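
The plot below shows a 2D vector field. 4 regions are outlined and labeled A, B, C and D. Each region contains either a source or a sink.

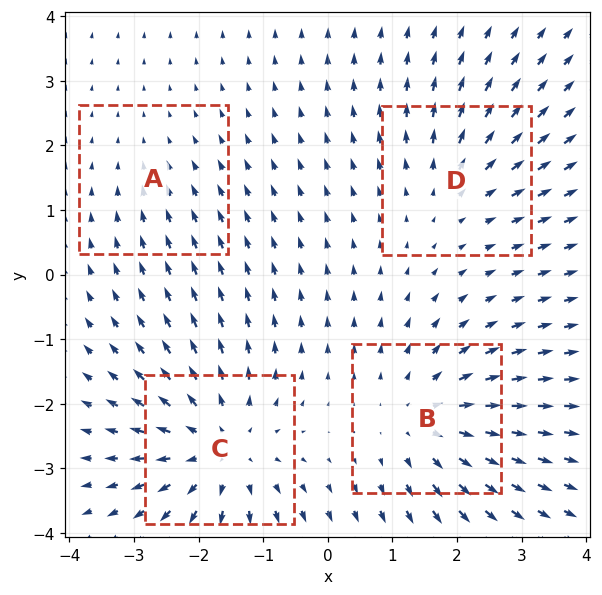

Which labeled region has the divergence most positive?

Divergence at each region's feature centre — A: about -2, B: about +5, C: about +6, D: about +3. Region C is most positive.

C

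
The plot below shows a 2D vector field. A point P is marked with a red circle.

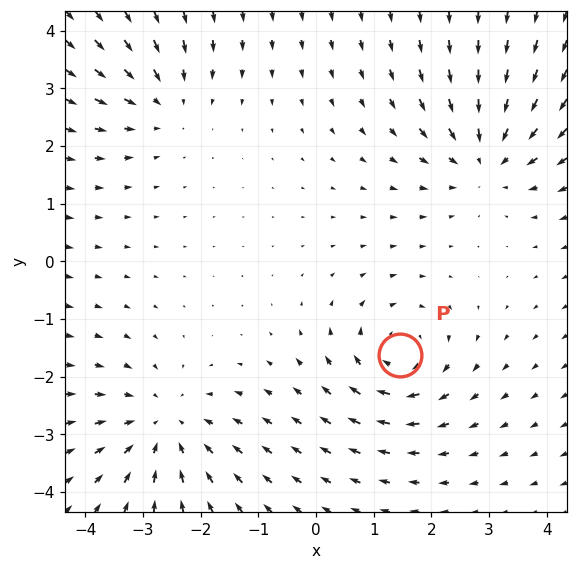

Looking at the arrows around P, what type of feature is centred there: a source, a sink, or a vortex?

vortex

At P (1.5, -1.6) the arrows circulate clockwise. Divergence ≈0, curl about -4 — near-zero divergence with nonzero curl is a vortex.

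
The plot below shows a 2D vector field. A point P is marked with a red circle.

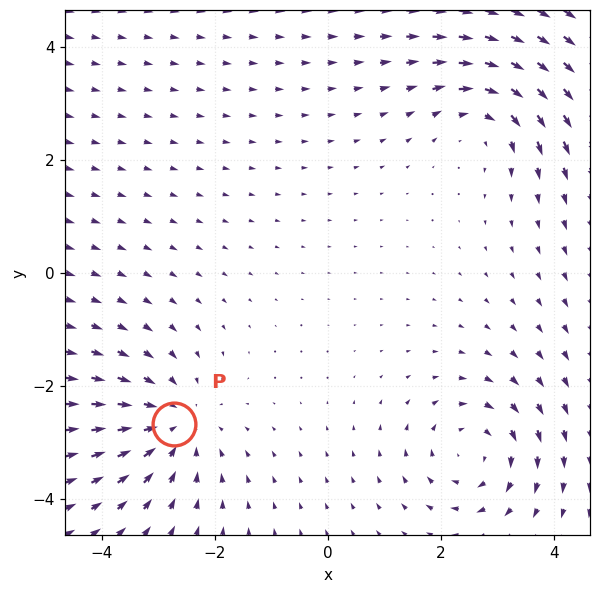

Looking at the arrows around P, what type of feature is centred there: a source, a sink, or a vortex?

At P (-2.7, -2.7) the arrows converge inward. Divergence about -3, curl ≈0 — negative divergence with near-zero curl is a sink.

sink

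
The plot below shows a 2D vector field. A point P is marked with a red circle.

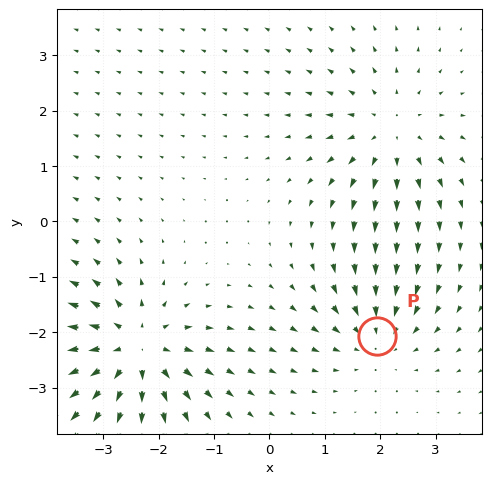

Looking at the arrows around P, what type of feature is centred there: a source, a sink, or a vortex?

sink

At P (1.9, -2.1) the arrows converge inward. Divergence about -3, curl ≈0 — negative divergence with near-zero curl is a sink.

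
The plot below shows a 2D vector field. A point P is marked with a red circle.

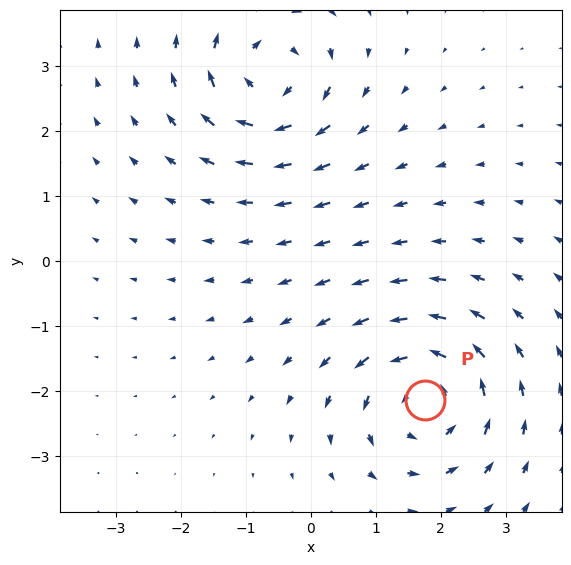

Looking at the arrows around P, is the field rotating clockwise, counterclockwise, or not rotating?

Near P at (1.8, -2.1) the arrows circulate counterclockwise. The curl (z-component) there is about +5; positive curl means counterclockwise rotation.

counterclockwise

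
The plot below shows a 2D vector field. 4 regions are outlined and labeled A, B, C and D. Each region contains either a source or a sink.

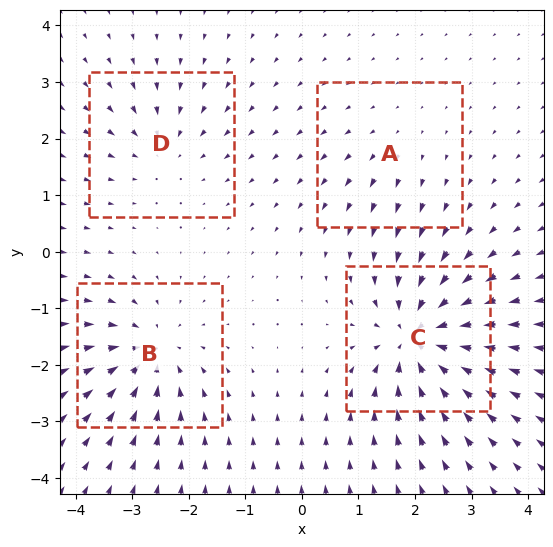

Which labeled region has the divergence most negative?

Divergence at each region's feature centre — A: about +2, B: about -6, C: about -9, D: about -4. Region C is most negative.

C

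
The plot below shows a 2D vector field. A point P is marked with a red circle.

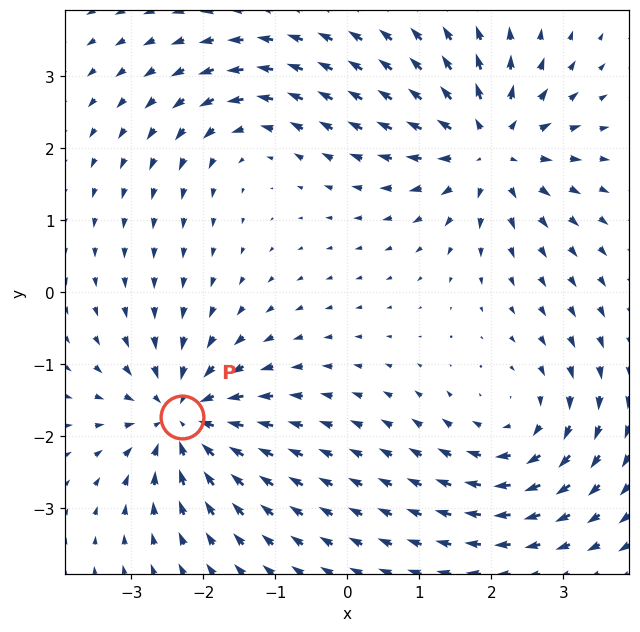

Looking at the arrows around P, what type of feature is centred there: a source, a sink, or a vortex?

At P (-2.3, -1.7) the arrows converge inward. Divergence about -6, curl ≈0 — negative divergence with near-zero curl is a sink.

sink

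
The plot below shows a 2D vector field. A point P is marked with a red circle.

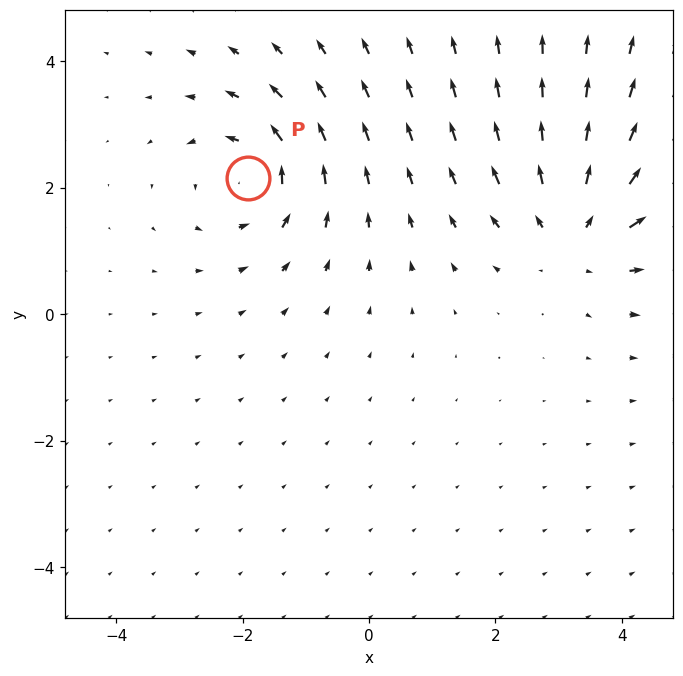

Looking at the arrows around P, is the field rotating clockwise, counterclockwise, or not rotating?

counterclockwise

Near P at (-1.9, 2.1) the arrows circulate counterclockwise. The curl (z-component) there is about +4; positive curl means counterclockwise rotation.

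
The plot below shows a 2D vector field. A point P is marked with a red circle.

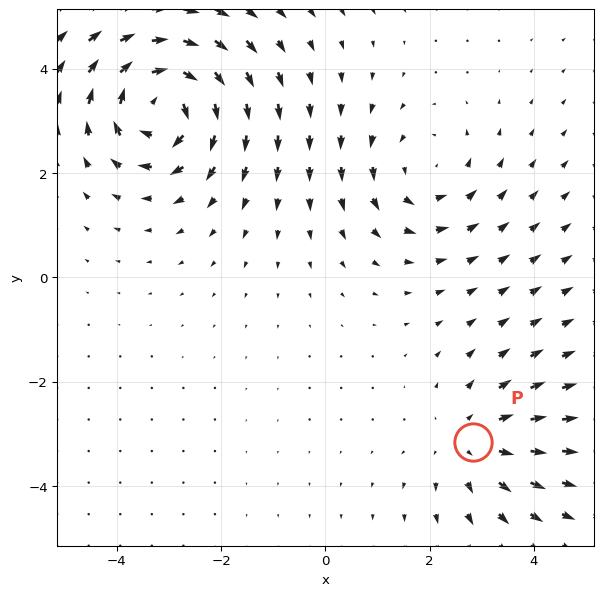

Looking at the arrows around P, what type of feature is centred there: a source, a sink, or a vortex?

At P (2.8, -3.1) the arrows spread outward. Divergence about +3, curl ≈0 — positive divergence with near-zero curl is a source.

source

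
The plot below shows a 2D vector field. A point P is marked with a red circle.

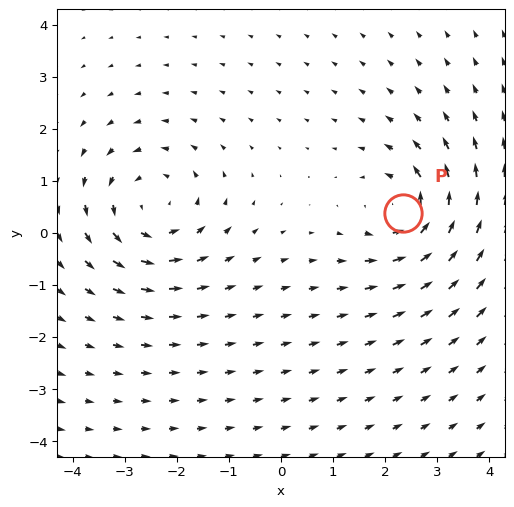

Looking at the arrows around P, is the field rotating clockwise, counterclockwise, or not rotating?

Near P at (2.3, 0.4) the arrows circulate counterclockwise. The curl (z-component) there is about +5; positive curl means counterclockwise rotation.

counterclockwise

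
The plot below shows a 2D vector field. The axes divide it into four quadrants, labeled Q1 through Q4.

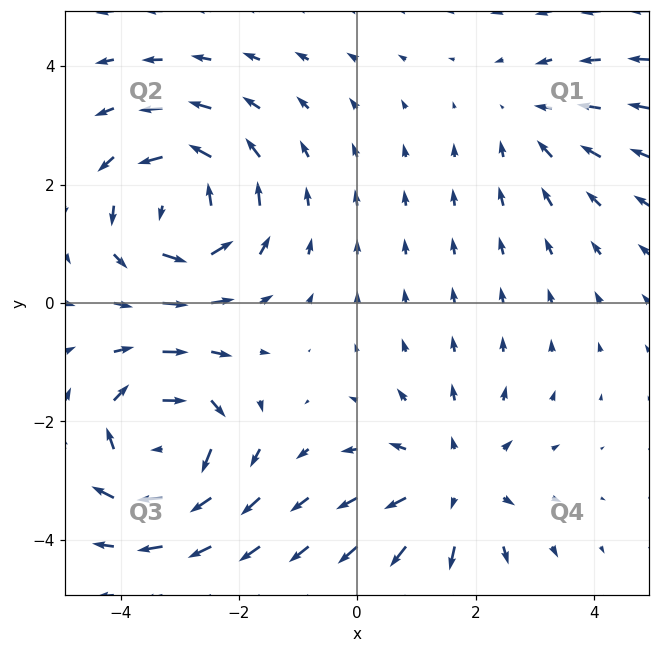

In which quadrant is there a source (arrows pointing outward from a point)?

Q4

The source sits at approximately (1.6, -3.1), which lies in quadrant Q4. The divergence there is about +3, positive as expected for a source.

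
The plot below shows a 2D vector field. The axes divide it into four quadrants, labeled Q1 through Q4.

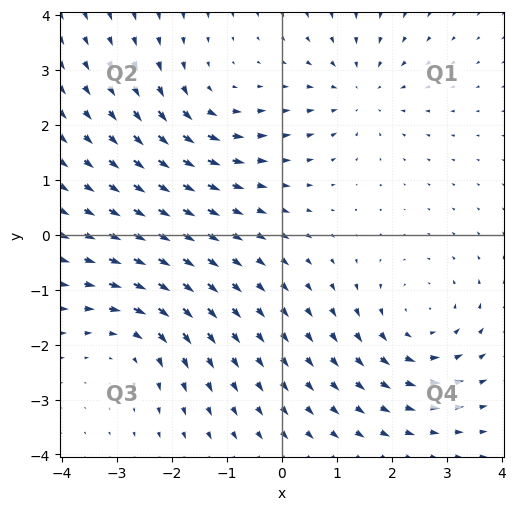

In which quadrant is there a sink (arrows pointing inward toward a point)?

The sink sits at approximately (1.4, 2.6), which lies in quadrant Q1. The divergence there is about -3, negative as expected for a sink.

Q1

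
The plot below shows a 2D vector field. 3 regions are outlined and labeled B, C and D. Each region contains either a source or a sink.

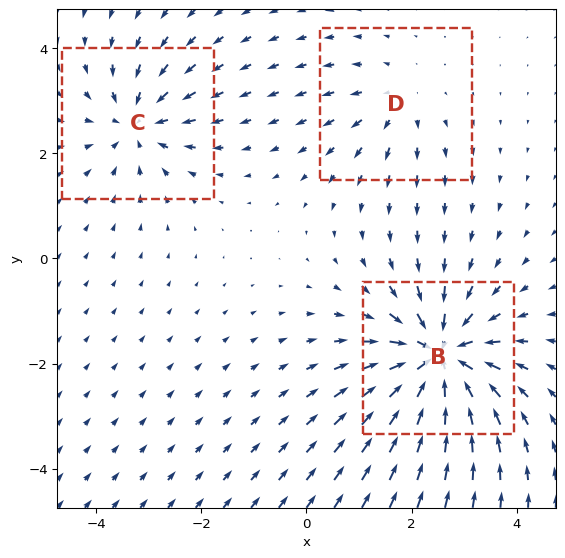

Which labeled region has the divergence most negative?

B

Divergence at each region's feature centre — B: about -6, C: about -4, D: about +2. Region B is most negative.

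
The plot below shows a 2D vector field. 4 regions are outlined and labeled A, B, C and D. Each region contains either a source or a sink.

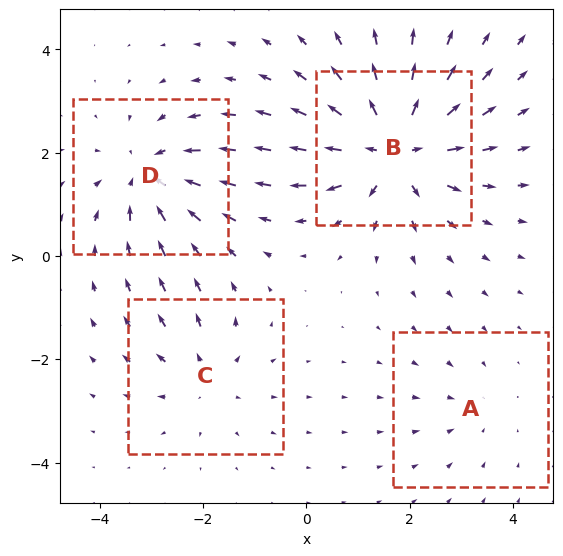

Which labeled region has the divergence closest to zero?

Divergence at each region's feature centre — A: about -2, B: about +7, C: about +3, D: about -5. Region A is closest to zero.

A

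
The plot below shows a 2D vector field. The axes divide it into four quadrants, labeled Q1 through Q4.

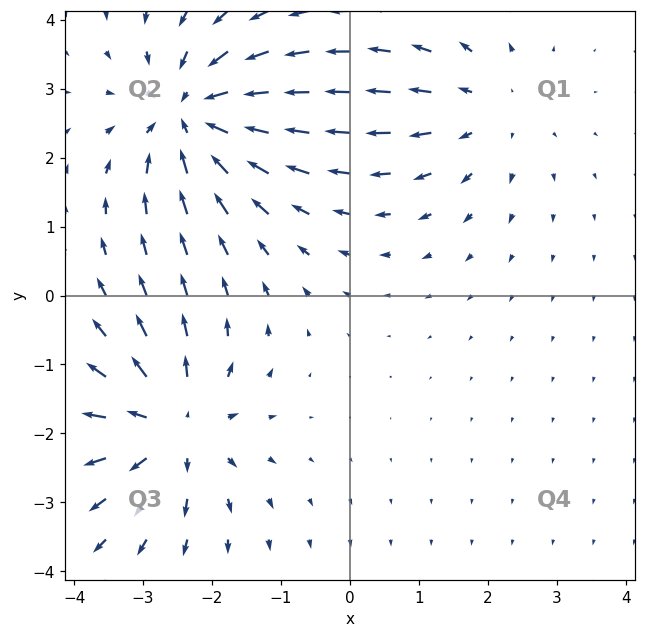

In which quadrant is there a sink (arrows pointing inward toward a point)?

Q2

The sink sits at approximately (-2.3, 2.6), which lies in quadrant Q2. The divergence there is about -4, negative as expected for a sink.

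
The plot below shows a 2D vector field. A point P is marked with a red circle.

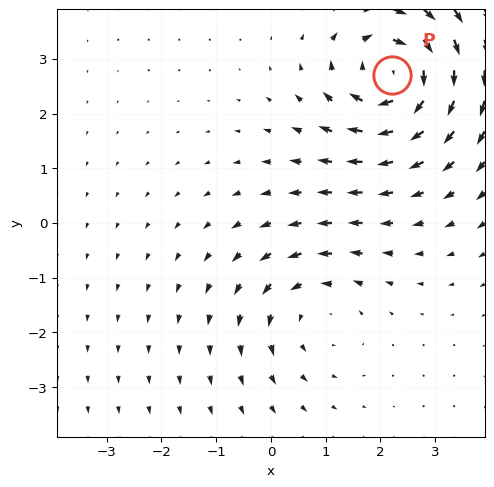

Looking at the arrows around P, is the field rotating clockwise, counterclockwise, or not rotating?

Near P at (2.2, 2.7) the arrows circulate clockwise. The curl (z-component) there is about -6; negative curl means clockwise rotation.

clockwise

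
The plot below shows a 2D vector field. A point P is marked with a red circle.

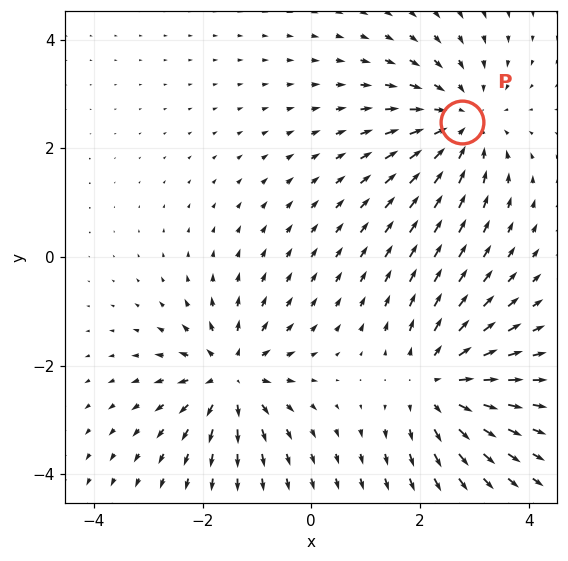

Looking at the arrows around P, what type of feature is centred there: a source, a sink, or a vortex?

sink

At P (2.8, 2.5) the arrows converge inward. Divergence about -4, curl ≈0 — negative divergence with near-zero curl is a sink.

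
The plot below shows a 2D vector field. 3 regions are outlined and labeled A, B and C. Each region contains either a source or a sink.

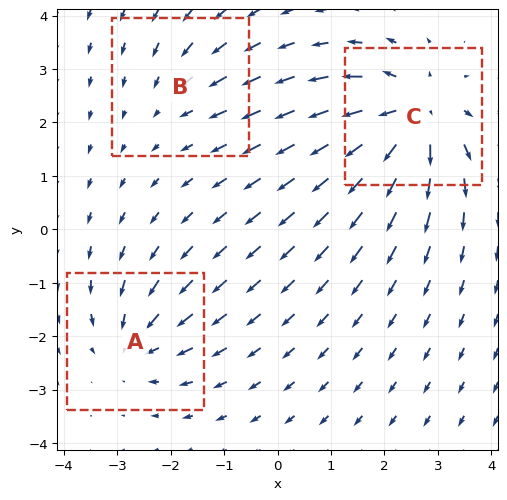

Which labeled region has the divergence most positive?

C

Divergence at each region's feature centre — A: about -3, B: about -2, C: about +6. Region C is most positive.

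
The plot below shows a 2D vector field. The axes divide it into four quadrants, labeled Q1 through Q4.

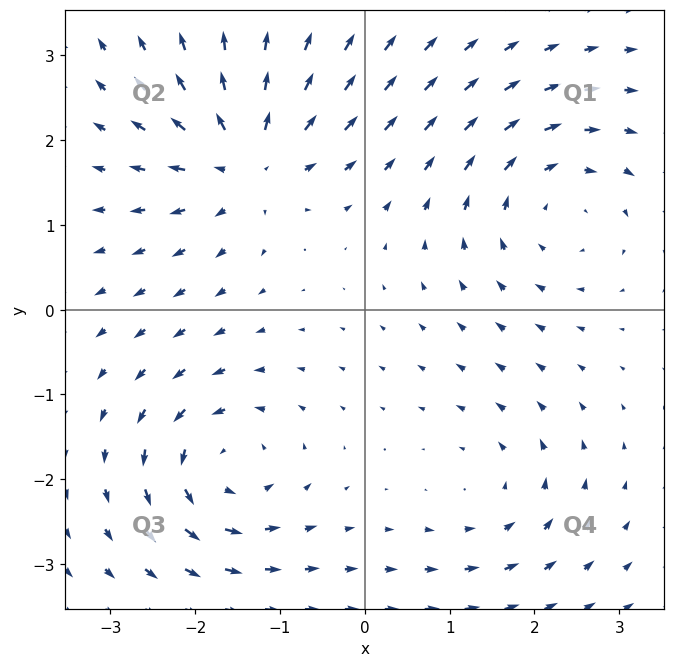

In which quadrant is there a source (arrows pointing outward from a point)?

The source sits at approximately (-1.4, 1.8), which lies in quadrant Q2. The divergence there is about +6, positive as expected for a source.

Q2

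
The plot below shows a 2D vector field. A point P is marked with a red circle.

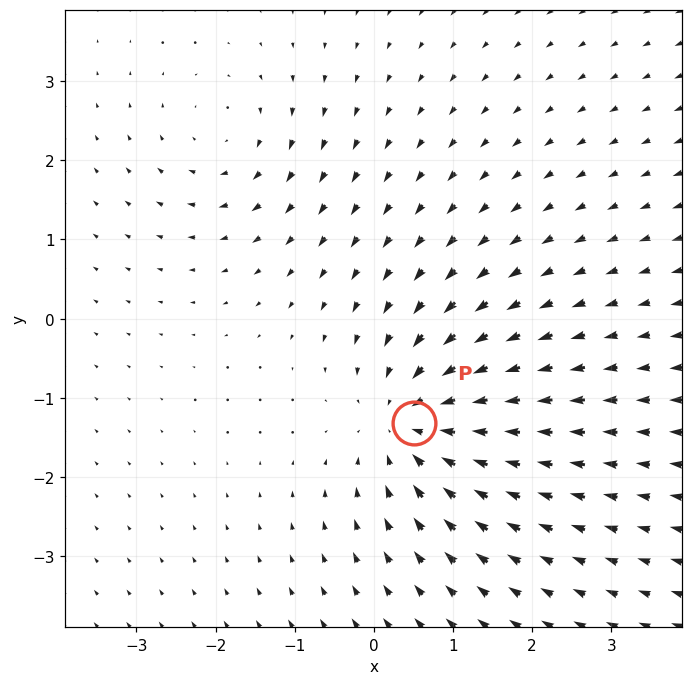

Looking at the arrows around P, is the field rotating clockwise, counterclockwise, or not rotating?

not rotating

Near P at (0.5, -1.3) the arrows show no circulation. The curl there is ≈0.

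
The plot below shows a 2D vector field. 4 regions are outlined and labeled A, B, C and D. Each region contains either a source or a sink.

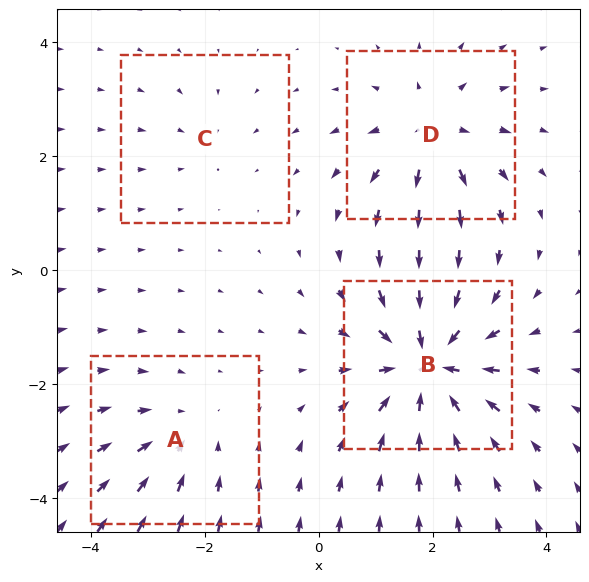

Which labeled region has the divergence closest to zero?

C

Divergence at each region's feature centre — A: about -3, B: about -7, C: about -2, D: about +5. Region C is closest to zero.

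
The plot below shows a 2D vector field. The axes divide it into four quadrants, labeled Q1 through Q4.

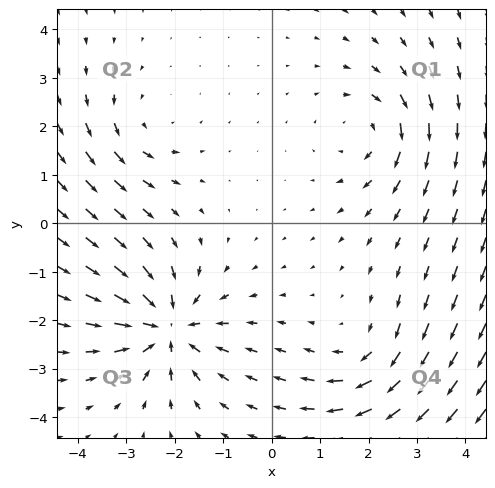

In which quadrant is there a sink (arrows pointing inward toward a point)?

Q3

The sink sits at approximately (-2.2, -2.2), which lies in quadrant Q3. The divergence there is about -5, negative as expected for a sink.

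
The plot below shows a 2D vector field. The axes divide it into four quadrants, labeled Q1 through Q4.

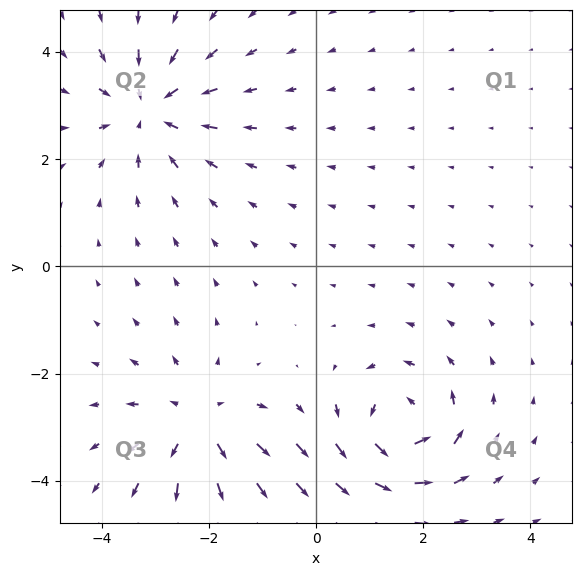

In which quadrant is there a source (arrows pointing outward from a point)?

Q3

The source sits at approximately (-2.2, -3.0), which lies in quadrant Q3. The divergence there is about +4, positive as expected for a source.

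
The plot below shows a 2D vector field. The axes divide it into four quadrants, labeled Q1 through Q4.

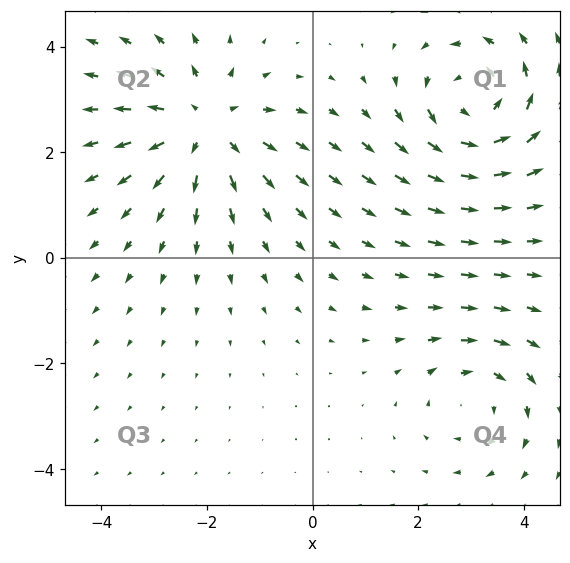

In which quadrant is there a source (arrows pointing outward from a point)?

The source sits at approximately (-2.0, 2.5), which lies in quadrant Q2. The divergence there is about +4, positive as expected for a source.

Q2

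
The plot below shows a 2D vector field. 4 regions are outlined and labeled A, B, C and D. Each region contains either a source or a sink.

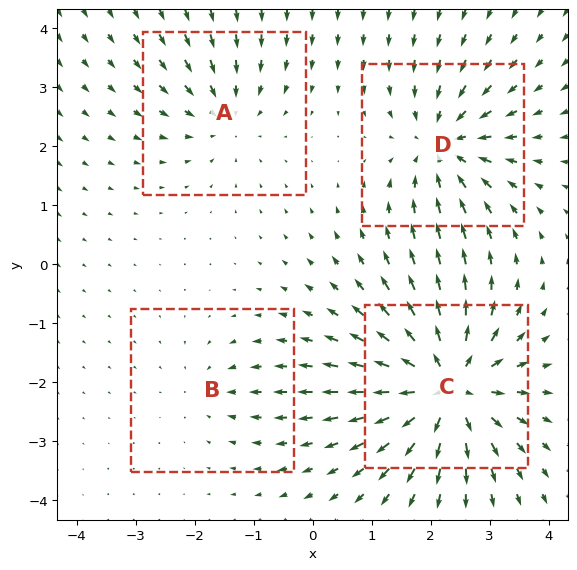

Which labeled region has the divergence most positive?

Divergence at each region's feature centre — A: about -4, B: about -2, C: about +8, D: about -5. Region C is most positive.

C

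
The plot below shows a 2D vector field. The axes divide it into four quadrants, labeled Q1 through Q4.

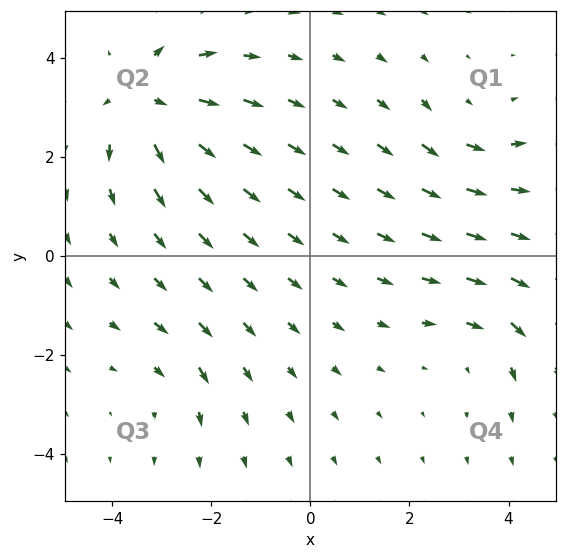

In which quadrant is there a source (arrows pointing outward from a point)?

The source sits at approximately (-3.3, 3.1), which lies in quadrant Q2. The divergence there is about +6, positive as expected for a source.

Q2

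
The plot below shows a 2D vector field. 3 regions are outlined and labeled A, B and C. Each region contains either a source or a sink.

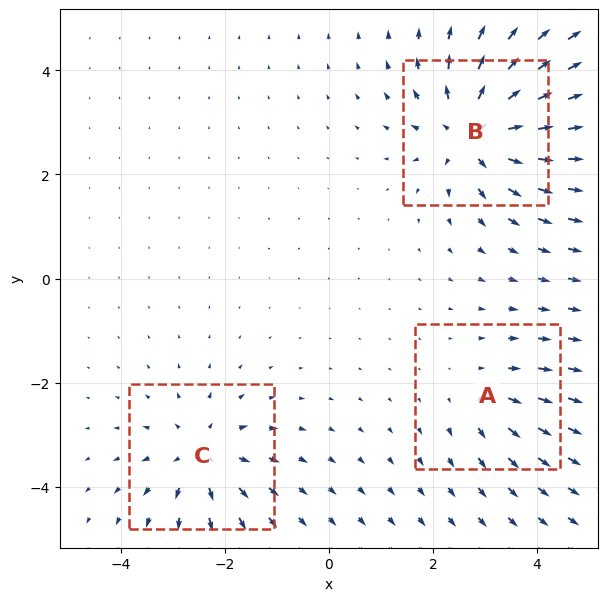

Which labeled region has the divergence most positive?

B

Divergence at each region's feature centre — A: about +2, B: about +6, C: about +4. Region B is most positive.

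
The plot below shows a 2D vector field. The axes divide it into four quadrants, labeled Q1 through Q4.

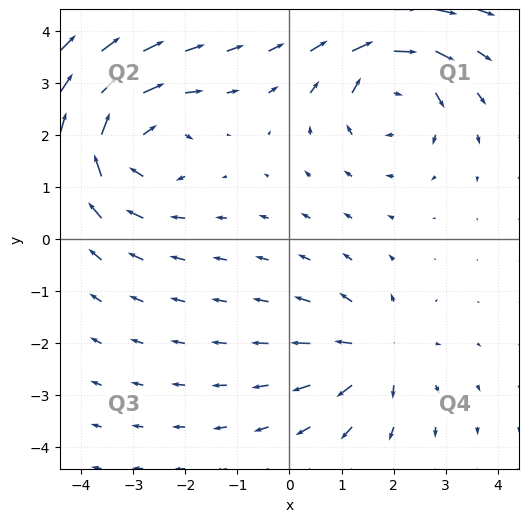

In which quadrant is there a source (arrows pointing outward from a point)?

The source sits at approximately (1.7, -2.2), which lies in quadrant Q4. The divergence there is about +4, positive as expected for a source.

Q4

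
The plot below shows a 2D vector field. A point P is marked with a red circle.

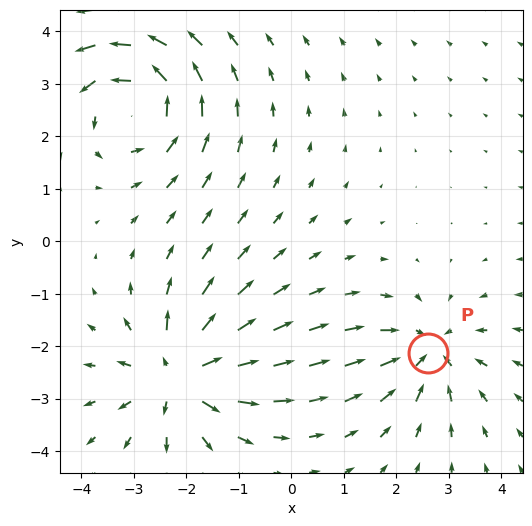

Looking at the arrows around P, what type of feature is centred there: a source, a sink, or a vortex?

At P (2.6, -2.1) the arrows converge inward. Divergence about -4, curl ≈0 — negative divergence with near-zero curl is a sink.

sink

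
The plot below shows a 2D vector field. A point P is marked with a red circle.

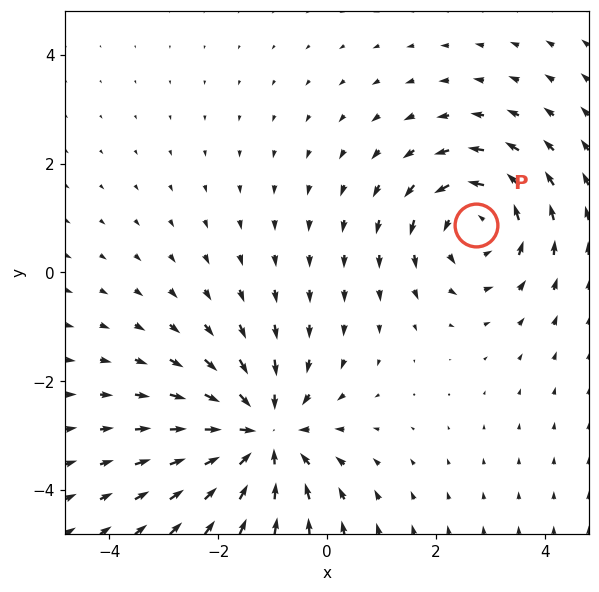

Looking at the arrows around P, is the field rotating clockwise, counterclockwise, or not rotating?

counterclockwise

Near P at (2.7, 0.9) the arrows circulate counterclockwise. The curl (z-component) there is about +3; positive curl means counterclockwise rotation.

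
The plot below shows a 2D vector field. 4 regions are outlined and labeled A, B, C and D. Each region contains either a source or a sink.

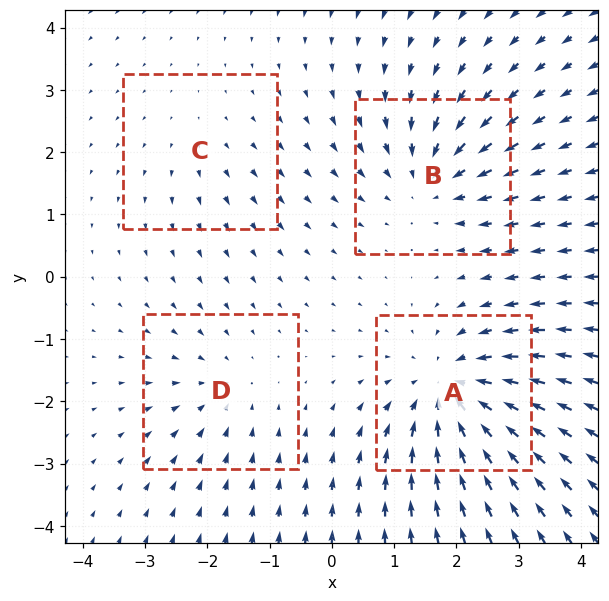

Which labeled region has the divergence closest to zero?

Divergence at each region's feature centre — A: about -6, B: about -5, C: about +2, D: about -3. Region C is closest to zero.

C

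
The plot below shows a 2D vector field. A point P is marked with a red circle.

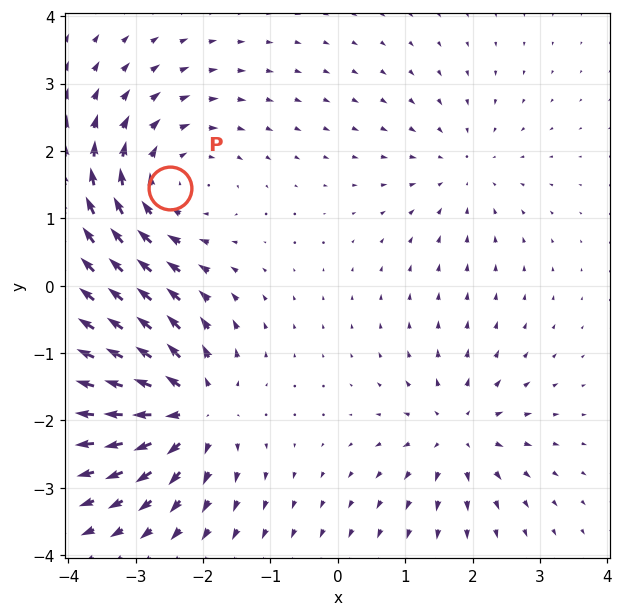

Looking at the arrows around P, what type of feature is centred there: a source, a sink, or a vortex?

At P (-2.5, 1.4) the arrows circulate clockwise. Divergence ≈0, curl about -4 — near-zero divergence with nonzero curl is a vortex.

vortex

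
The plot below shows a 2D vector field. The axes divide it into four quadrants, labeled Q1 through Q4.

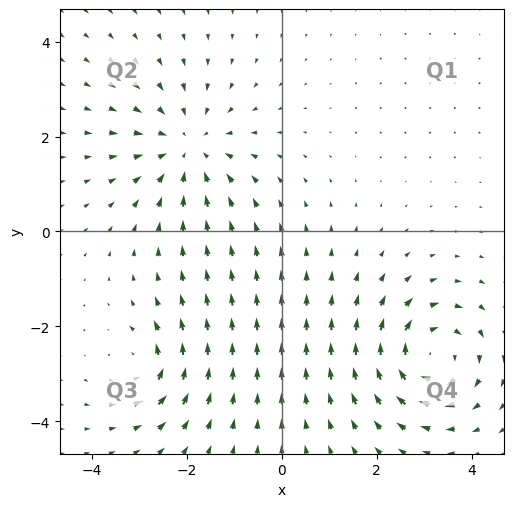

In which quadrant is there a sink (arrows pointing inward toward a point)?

The sink sits at approximately (-2.0, 1.8), which lies in quadrant Q2. The divergence there is about -4, negative as expected for a sink.

Q2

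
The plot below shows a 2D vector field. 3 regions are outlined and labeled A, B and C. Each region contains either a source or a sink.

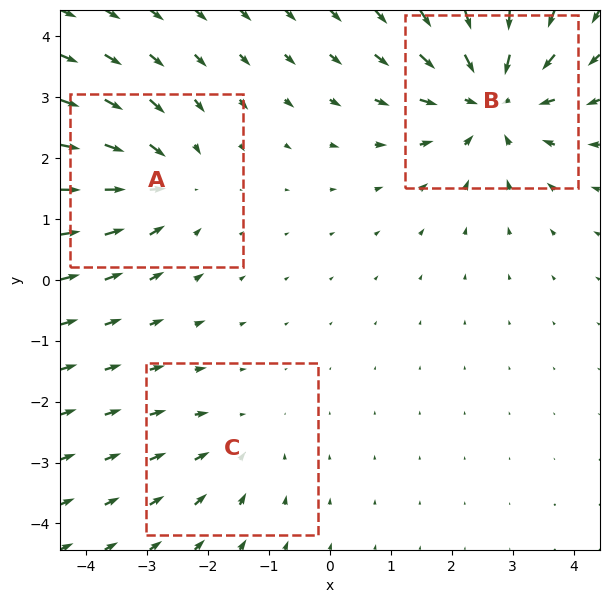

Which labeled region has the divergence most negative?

B

Divergence at each region's feature centre — A: about -3, B: about -4, C: about -2. Region B is most negative.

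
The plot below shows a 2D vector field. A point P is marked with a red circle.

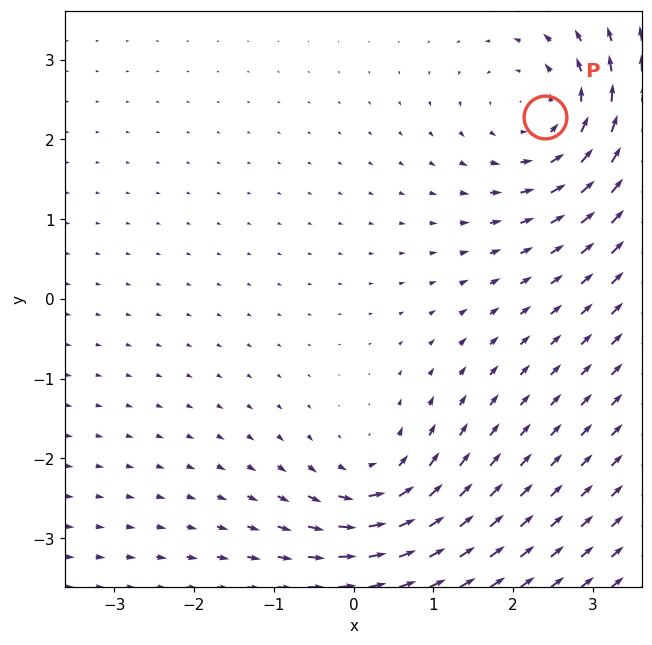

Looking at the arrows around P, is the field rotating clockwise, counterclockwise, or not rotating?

Near P at (2.4, 2.3) the arrows circulate counterclockwise. The curl (z-component) there is about +4; positive curl means counterclockwise rotation.

counterclockwise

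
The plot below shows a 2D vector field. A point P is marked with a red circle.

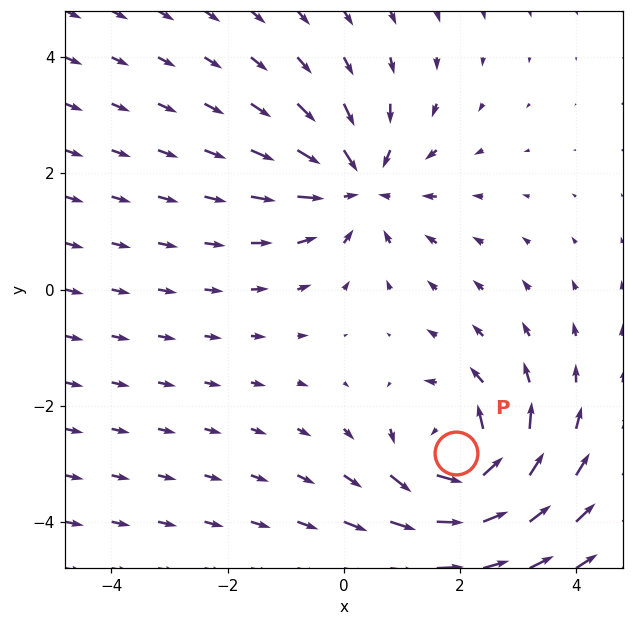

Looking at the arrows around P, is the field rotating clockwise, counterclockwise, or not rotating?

counterclockwise

Near P at (1.9, -2.8) the arrows circulate counterclockwise. The curl (z-component) there is about +5; positive curl means counterclockwise rotation.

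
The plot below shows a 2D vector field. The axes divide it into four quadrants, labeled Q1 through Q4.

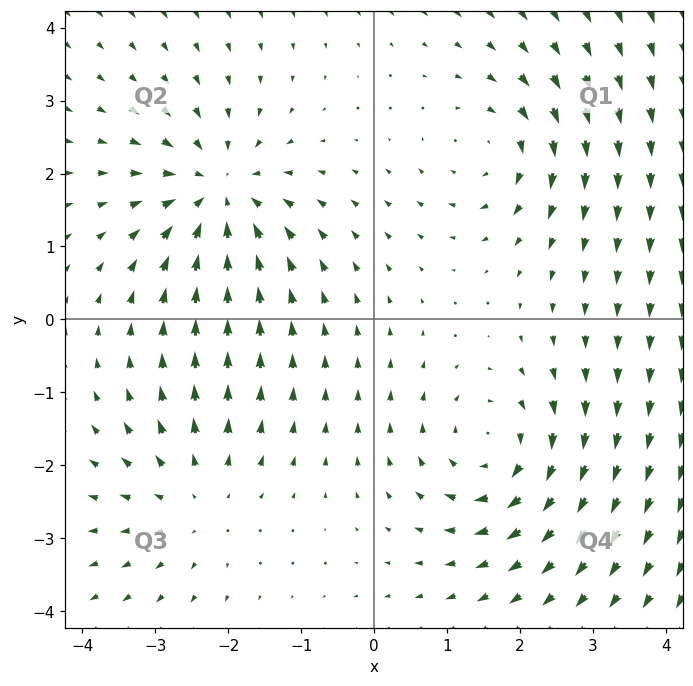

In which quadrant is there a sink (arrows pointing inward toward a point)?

The sink sits at approximately (-2.1, 1.7), which lies in quadrant Q2. The divergence there is about -5, negative as expected for a sink.

Q2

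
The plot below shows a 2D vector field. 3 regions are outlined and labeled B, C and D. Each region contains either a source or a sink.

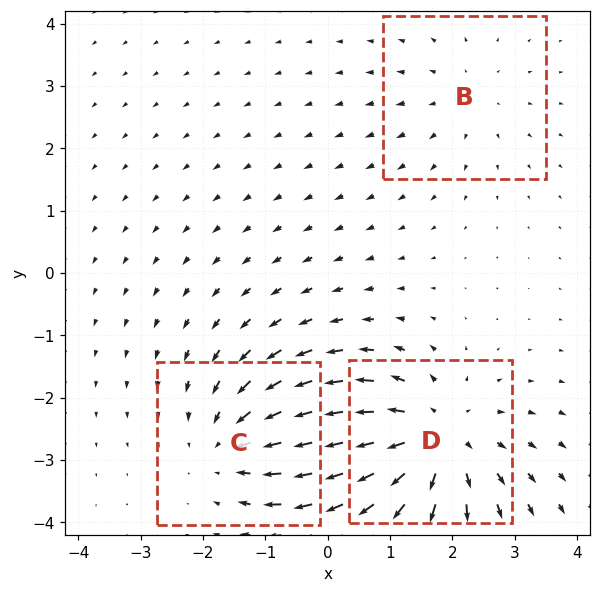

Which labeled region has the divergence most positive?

D

Divergence at each region's feature centre — B: about +2, C: about -3, D: about +4. Region D is most positive.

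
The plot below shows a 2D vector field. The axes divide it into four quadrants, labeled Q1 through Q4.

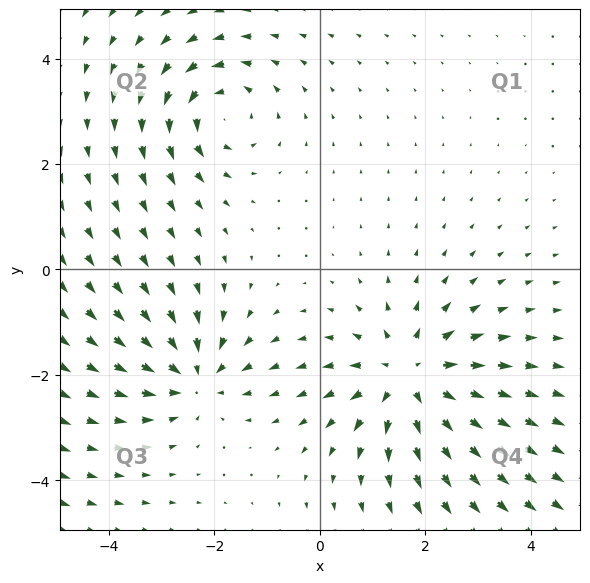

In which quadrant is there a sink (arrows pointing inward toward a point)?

Q3

The sink sits at approximately (-2.4, -2.0), which lies in quadrant Q3. The divergence there is about -4, negative as expected for a sink.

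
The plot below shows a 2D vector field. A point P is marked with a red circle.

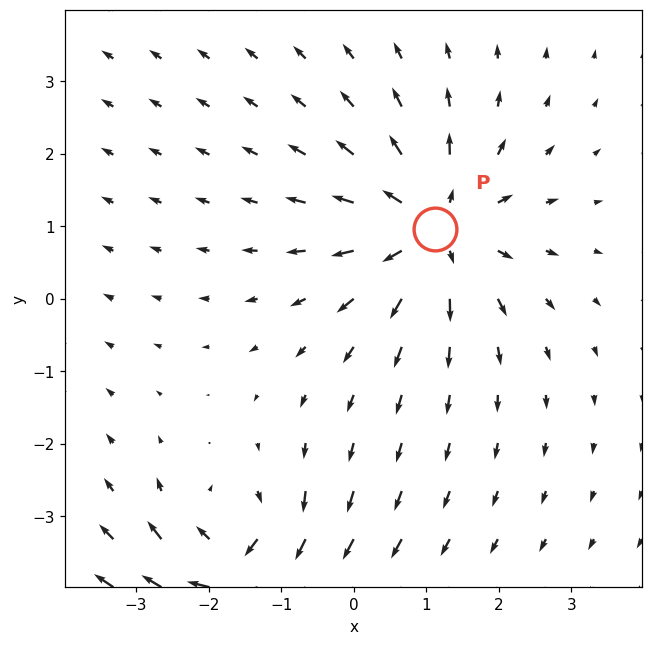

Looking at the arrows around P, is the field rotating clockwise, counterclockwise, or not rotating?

Near P at (1.1, 1.0) the arrows show no circulation. The curl there is ≈0.

not rotating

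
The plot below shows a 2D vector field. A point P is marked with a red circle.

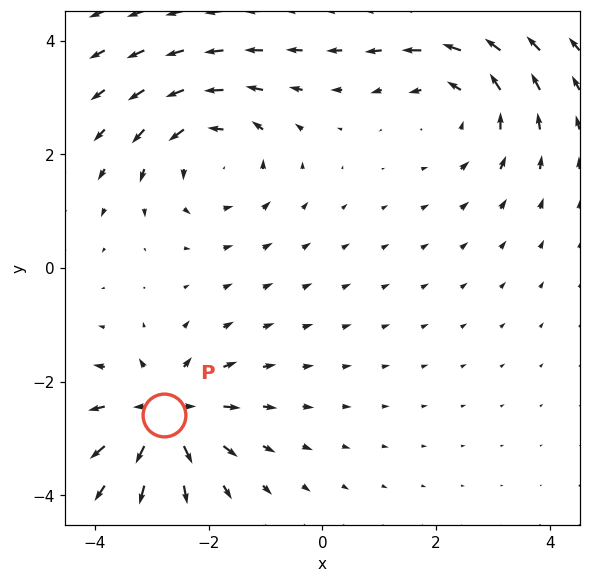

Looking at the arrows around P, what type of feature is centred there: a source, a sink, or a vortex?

source

At P (-2.8, -2.6) the arrows spread outward. Divergence about +6, curl ≈0 — positive divergence with near-zero curl is a source.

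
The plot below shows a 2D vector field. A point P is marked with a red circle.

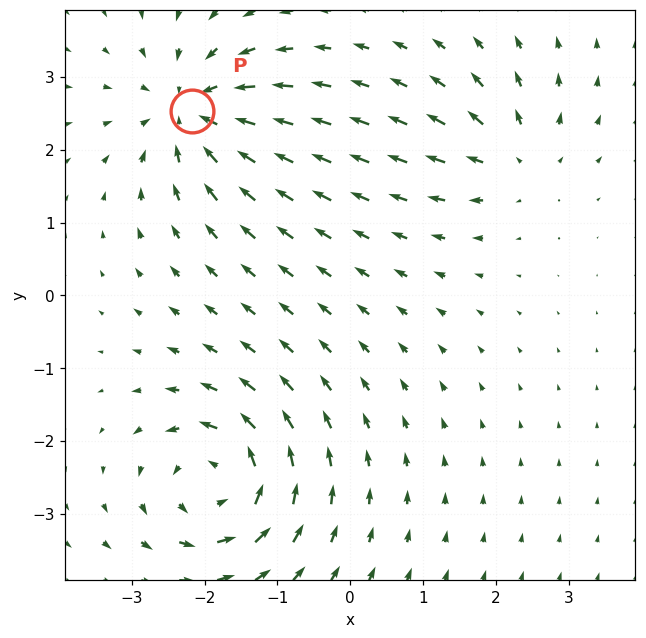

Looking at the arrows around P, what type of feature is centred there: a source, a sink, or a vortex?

sink

At P (-2.2, 2.5) the arrows converge inward. Divergence about -6, curl ≈0 — negative divergence with near-zero curl is a sink.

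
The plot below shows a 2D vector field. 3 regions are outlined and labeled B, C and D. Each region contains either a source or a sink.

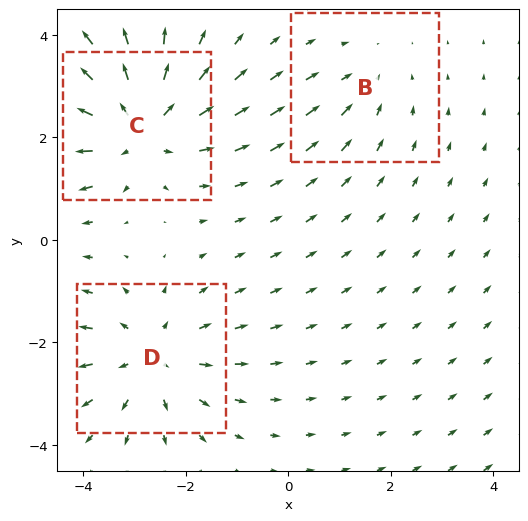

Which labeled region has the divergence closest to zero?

B

Divergence at each region's feature centre — B: about -2, C: about +4, D: about +3. Region B is closest to zero.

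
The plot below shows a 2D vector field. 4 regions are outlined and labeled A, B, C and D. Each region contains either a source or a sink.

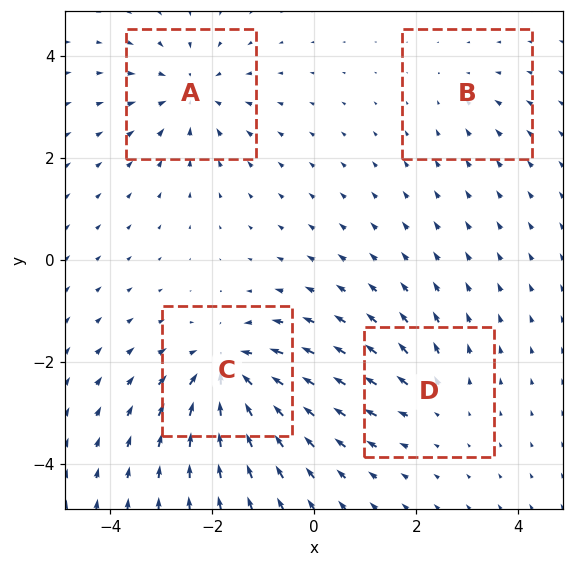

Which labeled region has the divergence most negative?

Divergence at each region's feature centre — A: about -5, B: about -2, C: about -7, D: about +3. Region C is most negative.

C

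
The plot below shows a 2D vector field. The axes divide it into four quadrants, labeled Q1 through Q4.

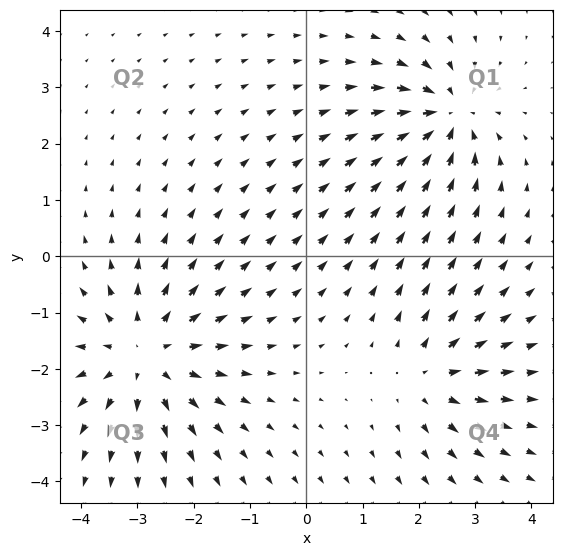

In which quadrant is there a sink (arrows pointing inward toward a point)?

The sink sits at approximately (2.5, 2.5), which lies in quadrant Q1. The divergence there is about -5, negative as expected for a sink.

Q1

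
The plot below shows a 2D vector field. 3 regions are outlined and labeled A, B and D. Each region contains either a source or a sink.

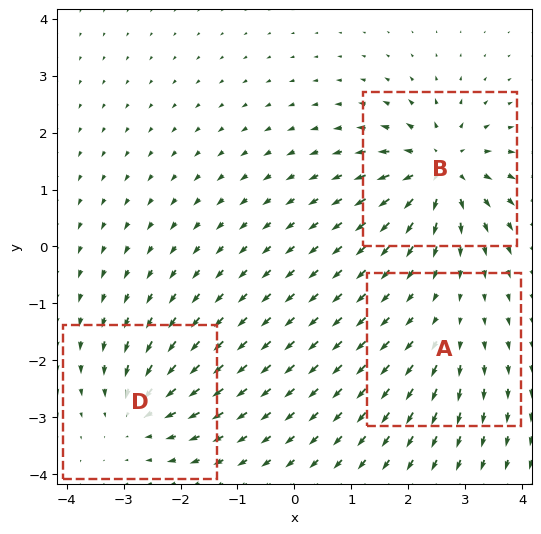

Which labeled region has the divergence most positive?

B

Divergence at each region's feature centre — A: about +2, B: about +6, D: about -4. Region B is most positive.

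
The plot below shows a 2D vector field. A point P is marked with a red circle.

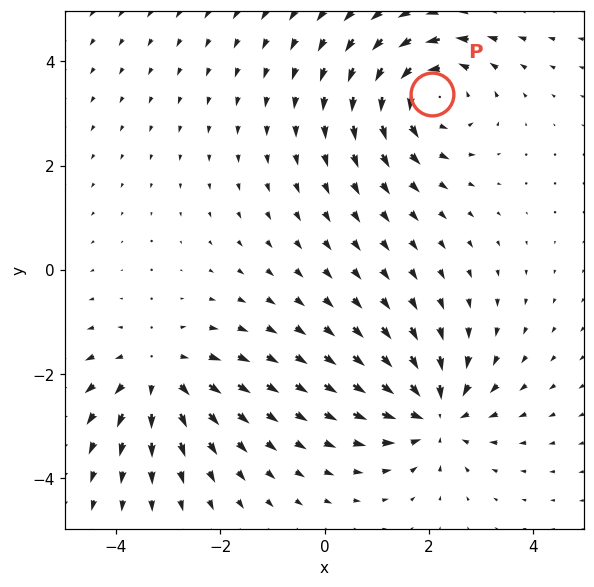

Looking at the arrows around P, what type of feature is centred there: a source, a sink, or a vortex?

At P (2.1, 3.4) the arrows circulate counterclockwise. Divergence ≈0, curl about +3 — near-zero divergence with nonzero curl is a vortex.

vortex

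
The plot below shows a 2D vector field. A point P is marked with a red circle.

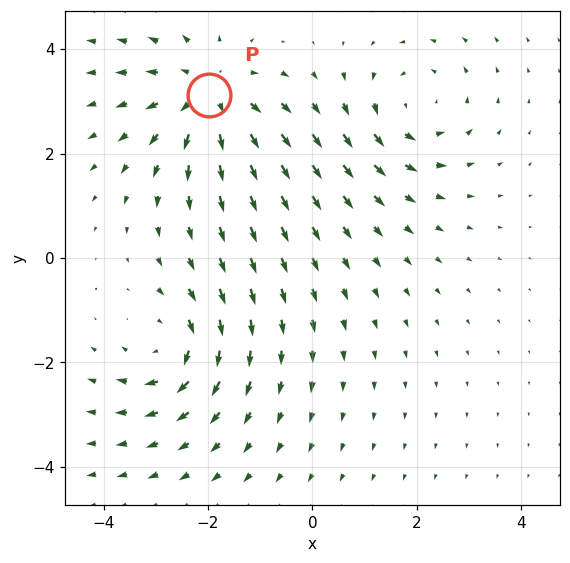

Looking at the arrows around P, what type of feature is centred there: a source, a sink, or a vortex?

At P (-2.0, 3.1) the arrows spread outward. Divergence about +4, curl ≈0 — positive divergence with near-zero curl is a source.

source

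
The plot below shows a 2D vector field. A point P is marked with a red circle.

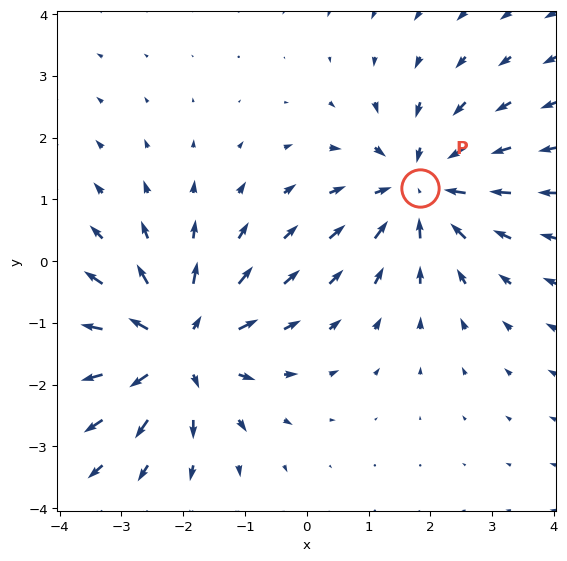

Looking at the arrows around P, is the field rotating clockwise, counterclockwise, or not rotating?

not rotating

Near P at (1.8, 1.2) the arrows show no circulation. The curl there is ≈0.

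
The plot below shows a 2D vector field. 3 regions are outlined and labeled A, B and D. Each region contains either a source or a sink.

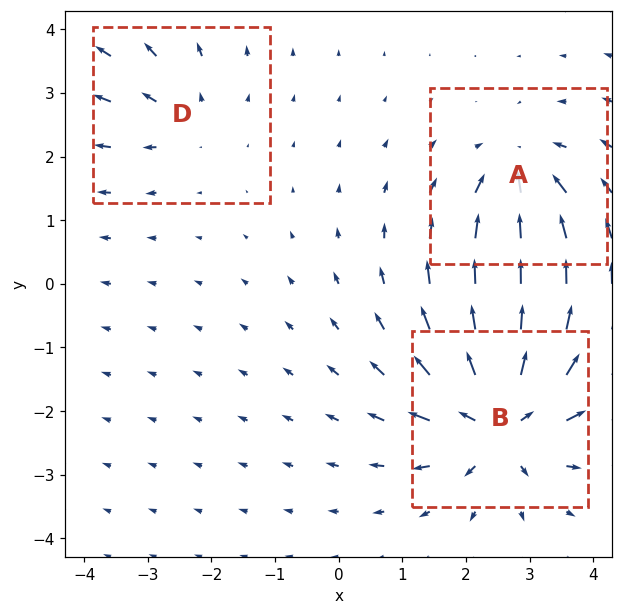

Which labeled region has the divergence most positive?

B

Divergence at each region's feature centre — A: about -4, B: about +6, D: about +2. Region B is most positive.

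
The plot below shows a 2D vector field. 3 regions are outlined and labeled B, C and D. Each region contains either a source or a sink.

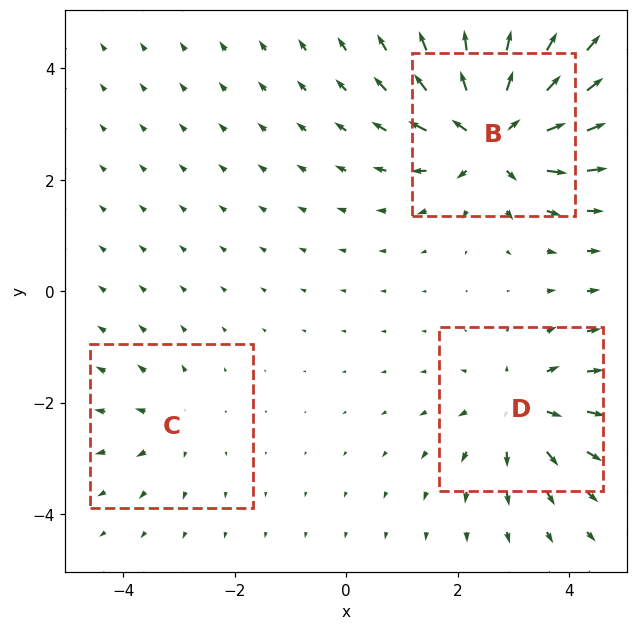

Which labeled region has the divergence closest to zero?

C

Divergence at each region's feature centre — B: about +6, C: about +2, D: about +4. Region C is closest to zero.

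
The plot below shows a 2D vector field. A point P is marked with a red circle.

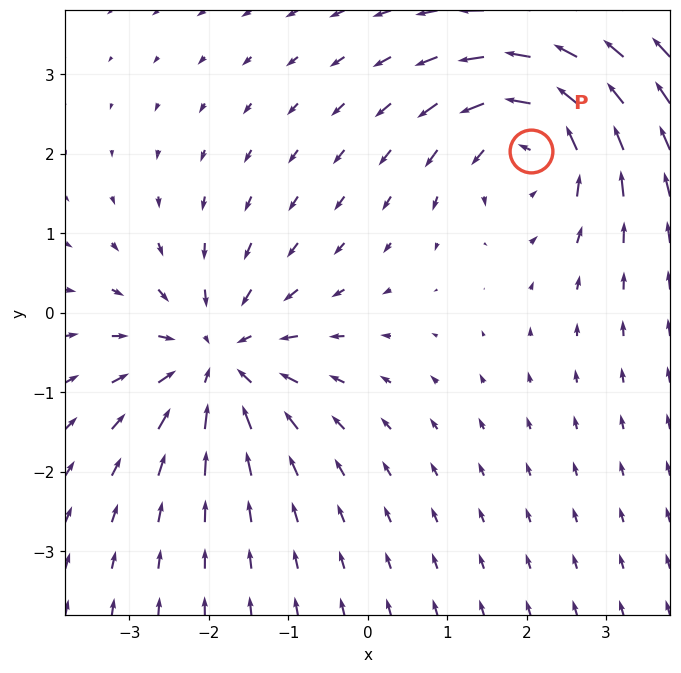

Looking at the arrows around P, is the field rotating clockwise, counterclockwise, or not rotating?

counterclockwise

Near P at (2.1, 2.0) the arrows circulate counterclockwise. The curl (z-component) there is about +4; positive curl means counterclockwise rotation.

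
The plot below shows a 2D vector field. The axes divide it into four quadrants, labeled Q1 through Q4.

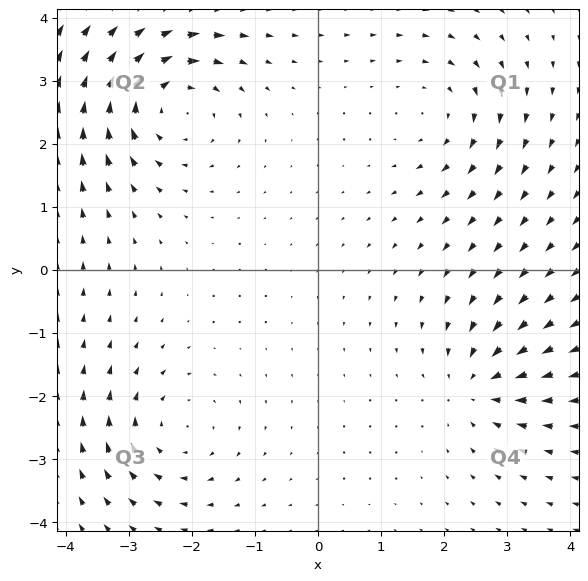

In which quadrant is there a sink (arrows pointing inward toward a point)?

Q4

The sink sits at approximately (2.5, -1.8), which lies in quadrant Q4. The divergence there is about -4, negative as expected for a sink.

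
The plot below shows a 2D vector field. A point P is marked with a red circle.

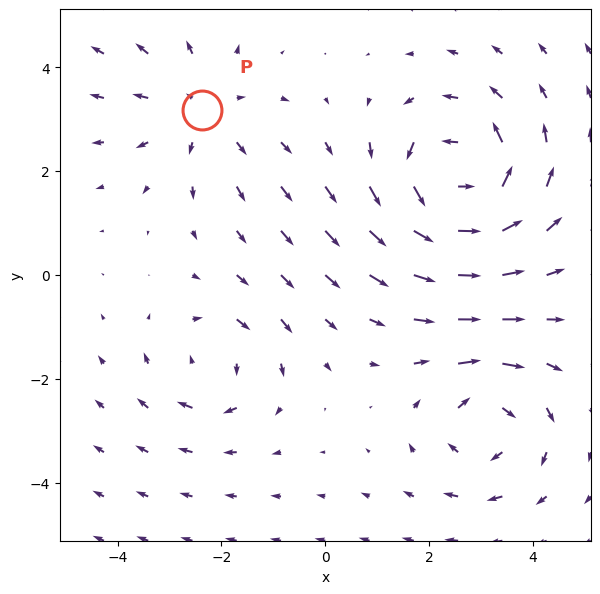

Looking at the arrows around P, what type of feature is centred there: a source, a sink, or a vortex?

At P (-2.4, 3.2) the arrows spread outward. Divergence about +2, curl ≈0 — positive divergence with near-zero curl is a source.

source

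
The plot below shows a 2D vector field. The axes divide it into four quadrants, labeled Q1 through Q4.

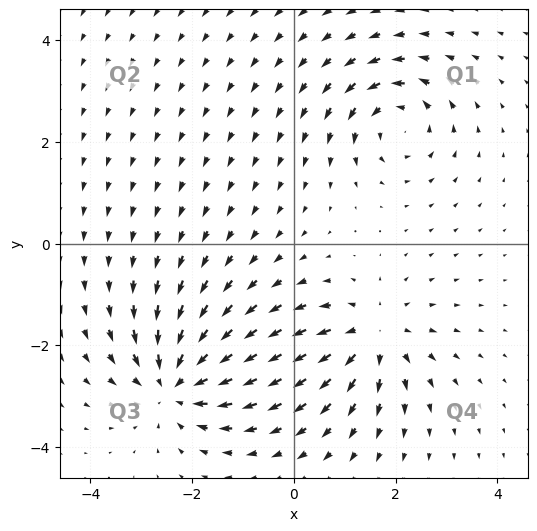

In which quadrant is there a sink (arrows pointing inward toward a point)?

Q3

The sink sits at approximately (-2.3, -2.7), which lies in quadrant Q3. The divergence there is about -4, negative as expected for a sink.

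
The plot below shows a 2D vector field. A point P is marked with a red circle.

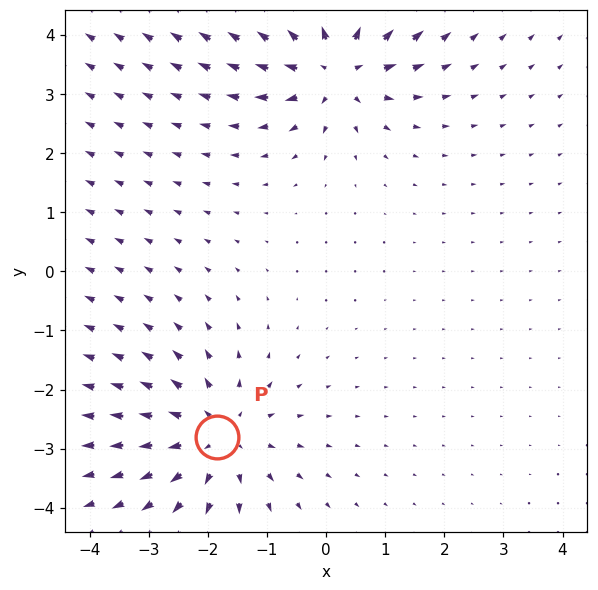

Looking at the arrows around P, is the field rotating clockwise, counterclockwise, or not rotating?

not rotating

Near P at (-1.8, -2.8) the arrows show no circulation. The curl there is ≈0.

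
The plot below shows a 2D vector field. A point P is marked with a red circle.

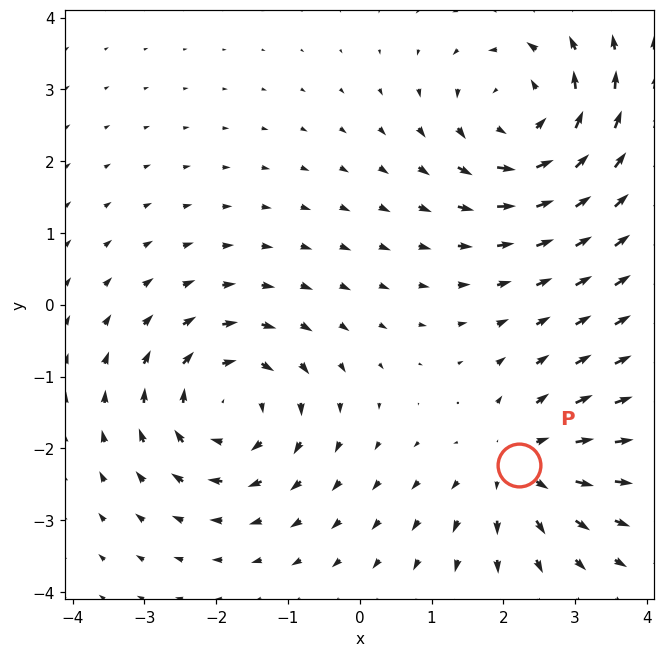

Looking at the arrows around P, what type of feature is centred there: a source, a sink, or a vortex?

At P (2.2, -2.2) the arrows spread outward. Divergence about +3, curl ≈0 — positive divergence with near-zero curl is a source.

source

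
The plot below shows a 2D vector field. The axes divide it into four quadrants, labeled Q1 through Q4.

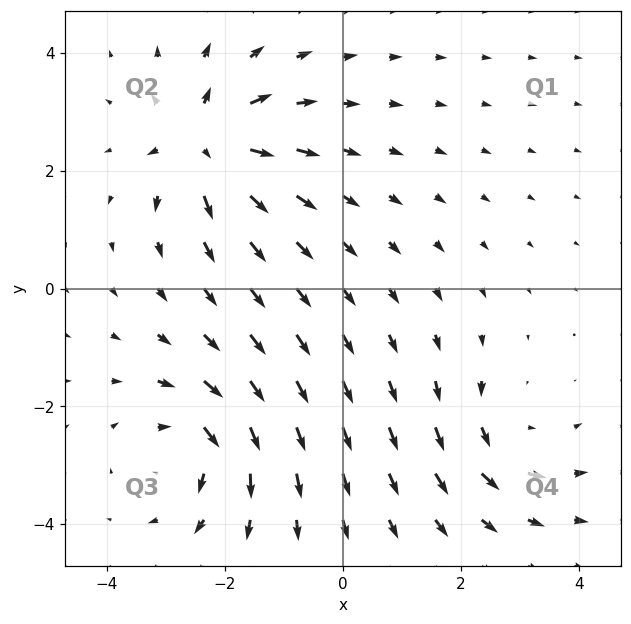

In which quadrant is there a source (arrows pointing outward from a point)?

The source sits at approximately (-2.3, 2.5), which lies in quadrant Q2. The divergence there is about +7, positive as expected for a source.

Q2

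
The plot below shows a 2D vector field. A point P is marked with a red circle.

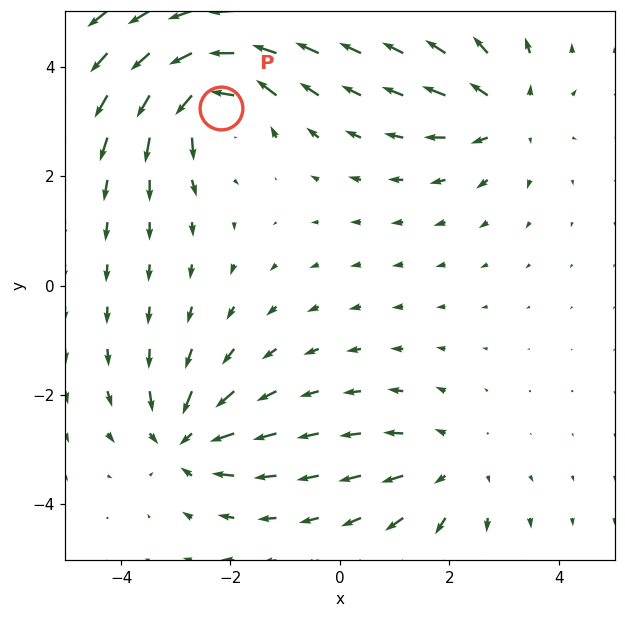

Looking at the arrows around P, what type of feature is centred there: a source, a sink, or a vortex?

At P (-2.2, 3.3) the arrows circulate counterclockwise. Divergence ≈0, curl about +5 — near-zero divergence with nonzero curl is a vortex.

vortex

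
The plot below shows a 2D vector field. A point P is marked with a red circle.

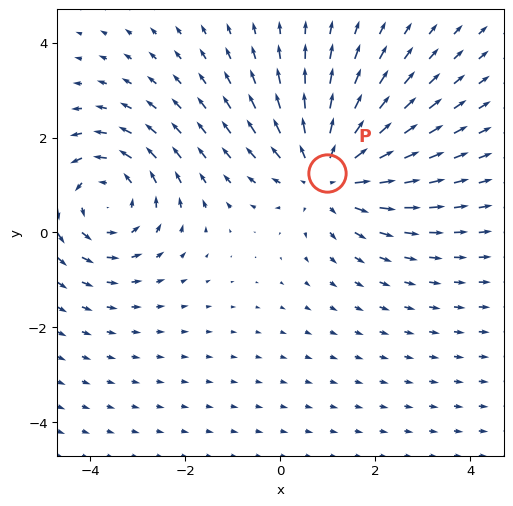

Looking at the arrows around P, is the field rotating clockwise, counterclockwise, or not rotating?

not rotating

Near P at (1.0, 1.3) the arrows show no circulation. The curl there is ≈0.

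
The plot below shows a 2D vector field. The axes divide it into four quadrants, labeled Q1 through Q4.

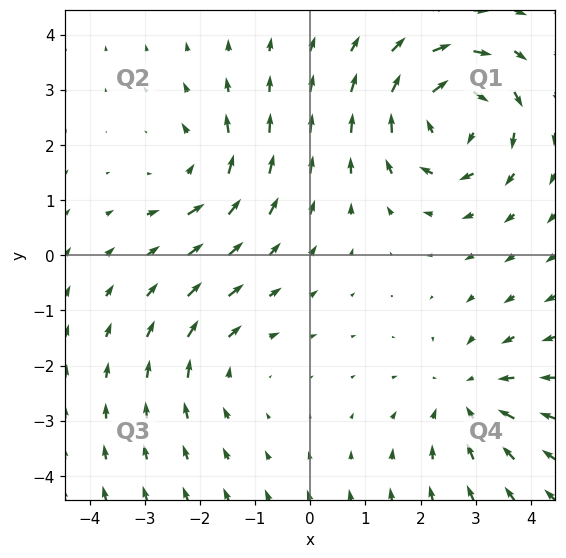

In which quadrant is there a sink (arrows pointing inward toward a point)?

The sink sits at approximately (2.9, -2.6), which lies in quadrant Q4. The divergence there is about -3, negative as expected for a sink.

Q4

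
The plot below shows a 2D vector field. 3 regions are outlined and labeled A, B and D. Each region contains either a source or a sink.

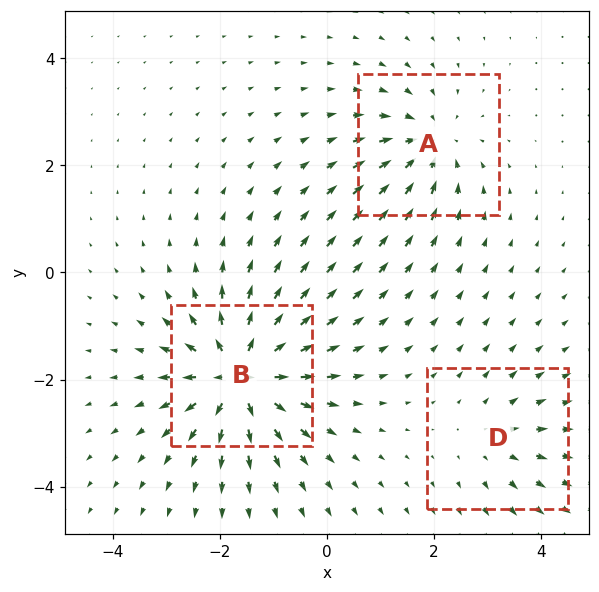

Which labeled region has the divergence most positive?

Divergence at each region's feature centre — A: about -4, B: about +6, D: about +2. Region B is most positive.

B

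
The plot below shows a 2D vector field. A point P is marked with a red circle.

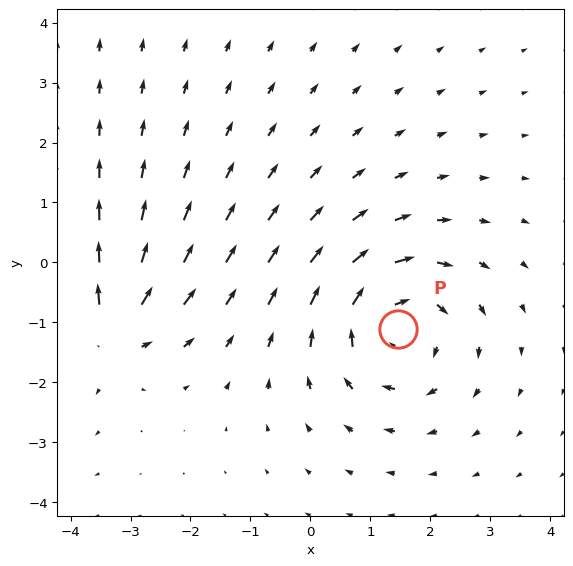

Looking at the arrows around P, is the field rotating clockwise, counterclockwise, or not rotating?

Near P at (1.5, -1.1) the arrows circulate clockwise. The curl (z-component) there is about -5; negative curl means clockwise rotation.

clockwise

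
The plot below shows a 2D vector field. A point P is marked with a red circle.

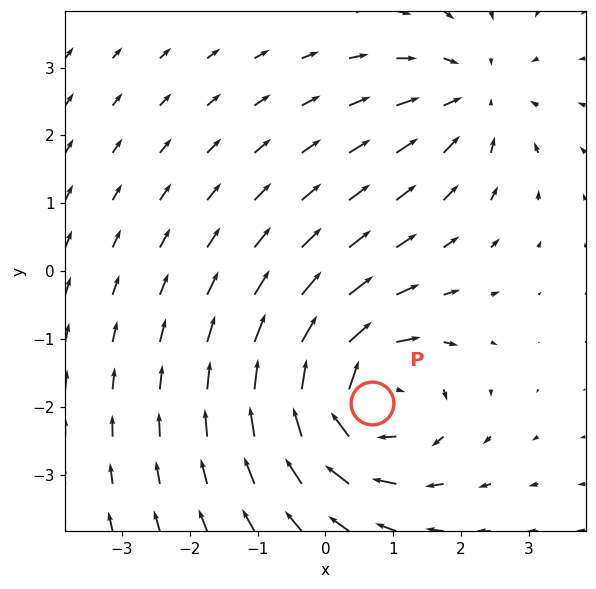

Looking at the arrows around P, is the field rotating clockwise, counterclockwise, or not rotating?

clockwise

Near P at (0.7, -1.9) the arrows circulate clockwise. The curl (z-component) there is about -5; negative curl means clockwise rotation.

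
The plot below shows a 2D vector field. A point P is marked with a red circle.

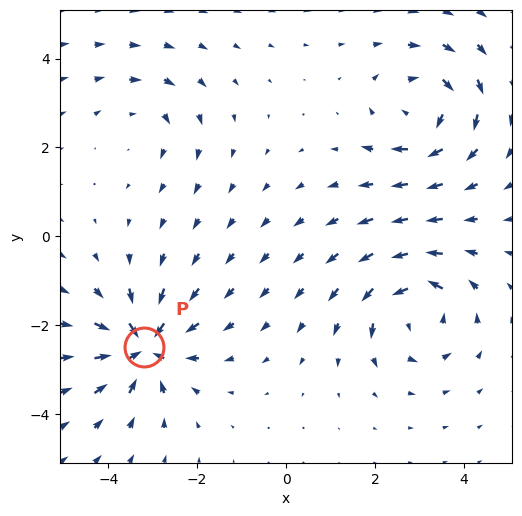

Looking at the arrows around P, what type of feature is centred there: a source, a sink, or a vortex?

At P (-3.2, -2.5) the arrows converge inward. Divergence about -6, curl ≈0 — negative divergence with near-zero curl is a sink.

sink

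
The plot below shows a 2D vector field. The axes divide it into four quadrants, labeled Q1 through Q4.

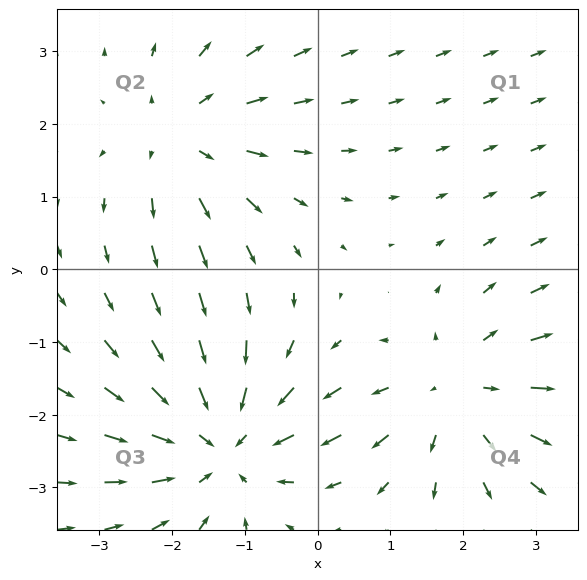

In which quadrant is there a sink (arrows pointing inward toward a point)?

Q3

The sink sits at approximately (-1.3, -2.4), which lies in quadrant Q3. The divergence there is about -4, negative as expected for a sink.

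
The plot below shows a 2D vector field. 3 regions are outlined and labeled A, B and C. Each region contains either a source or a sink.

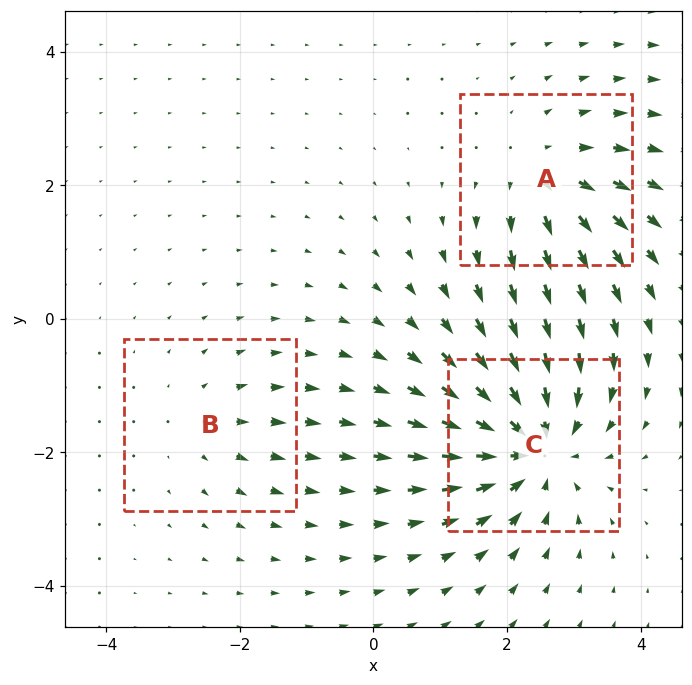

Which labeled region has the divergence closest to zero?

B

Divergence at each region's feature centre — A: about +3, B: about +2, C: about -5. Region B is closest to zero.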